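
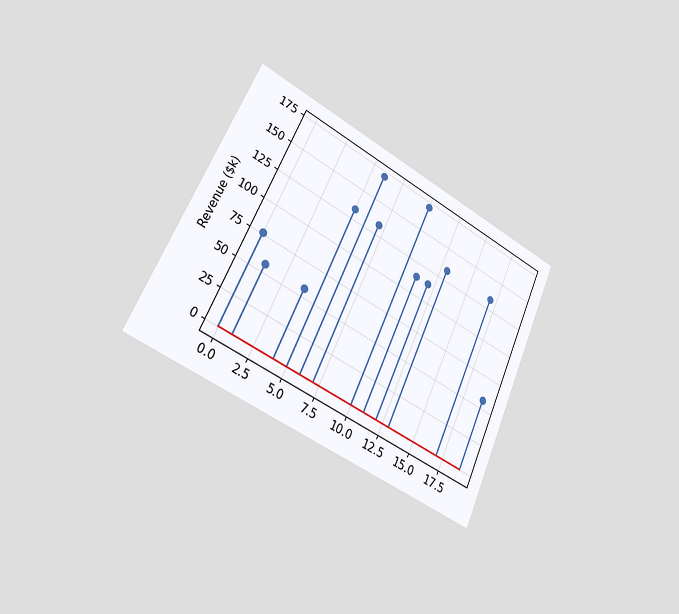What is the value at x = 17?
The chart is tilted about 25° clockwise and viewed slightly from the left. The stem at x=17 reaches $133k.

$133k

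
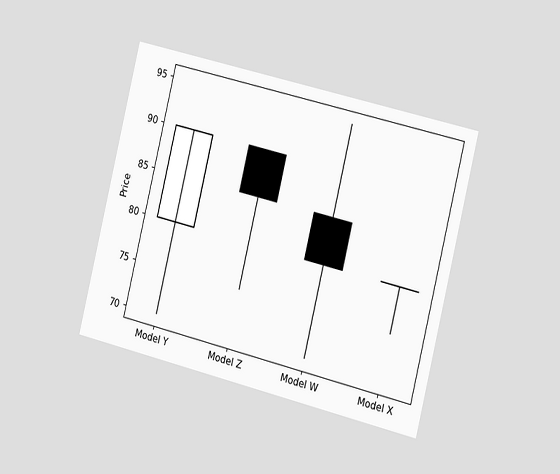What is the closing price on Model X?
80

The chart is tilted about 14° clockwise and viewed slightly from the right. The Model X candle closes at 80.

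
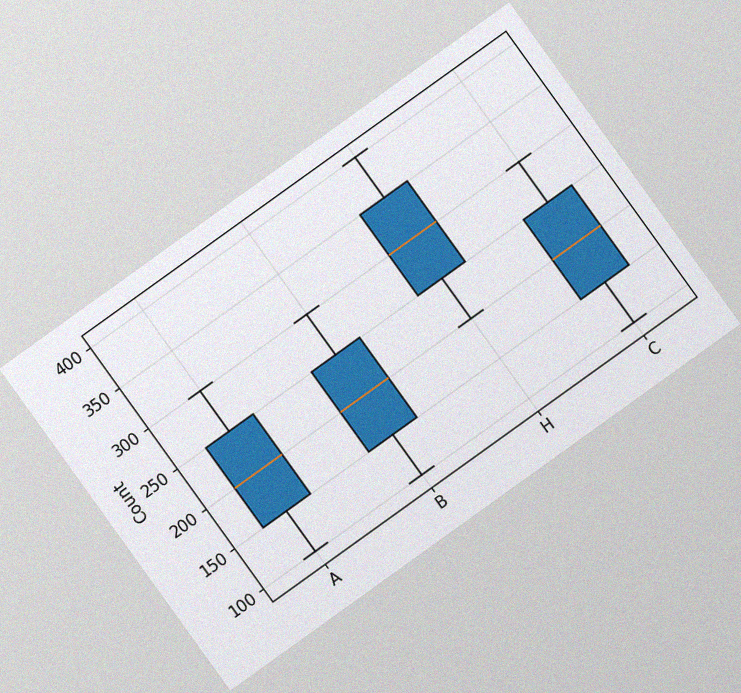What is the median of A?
The chart is tilted about 36° counter-clockwise, with some photo noise. The median line in the A box sits at 200.

200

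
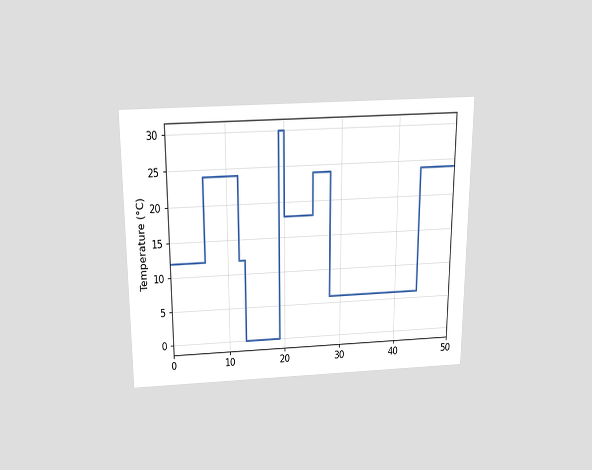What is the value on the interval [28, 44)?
The chart is viewed slightly from above. On [28, 44) the step sits at 6°C.

6°C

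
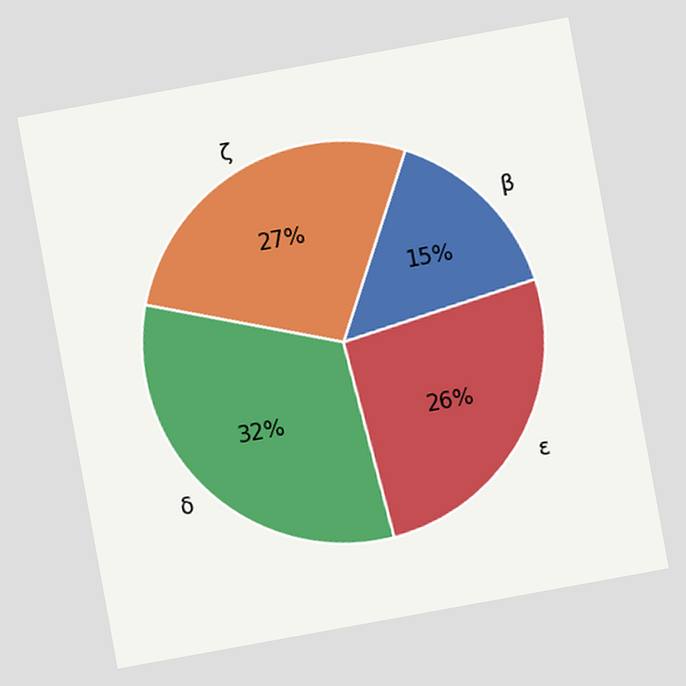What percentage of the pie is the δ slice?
The chart is tilted about 10° counter-clockwise. The δ slice takes up 32% of the pie.

32%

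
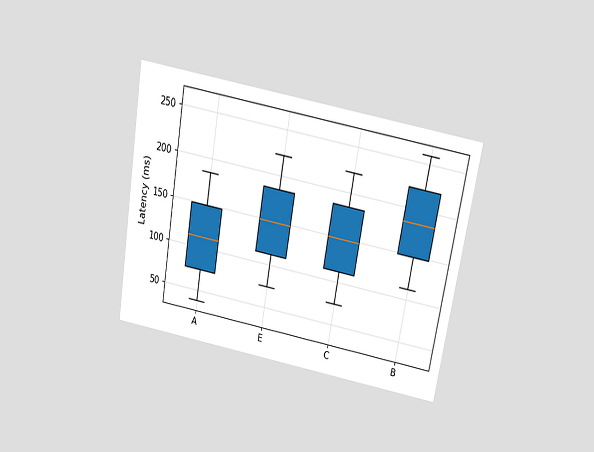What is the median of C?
The chart is tilted about 10° clockwise and viewed slightly from above. The median line in the C box sits at 148ms.

148ms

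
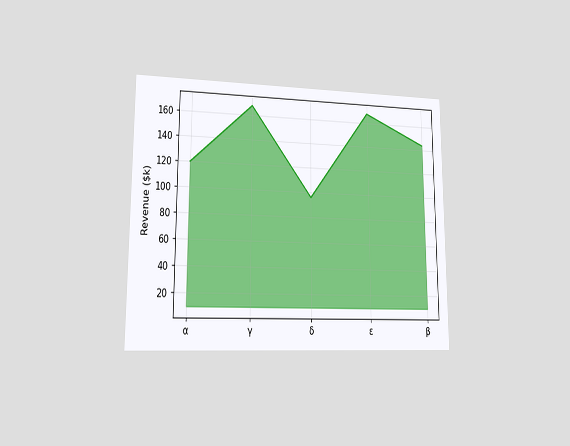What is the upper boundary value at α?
The chart is viewed at a slight angle. At α the upper boundary is at $120k.

$120k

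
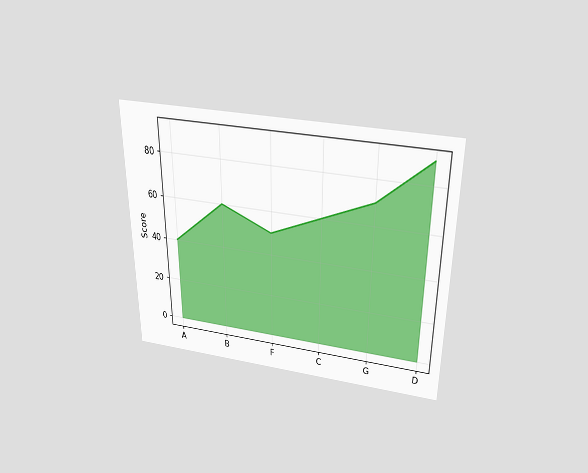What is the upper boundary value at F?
50

The chart is viewed slightly from above. At F the upper boundary is at 50.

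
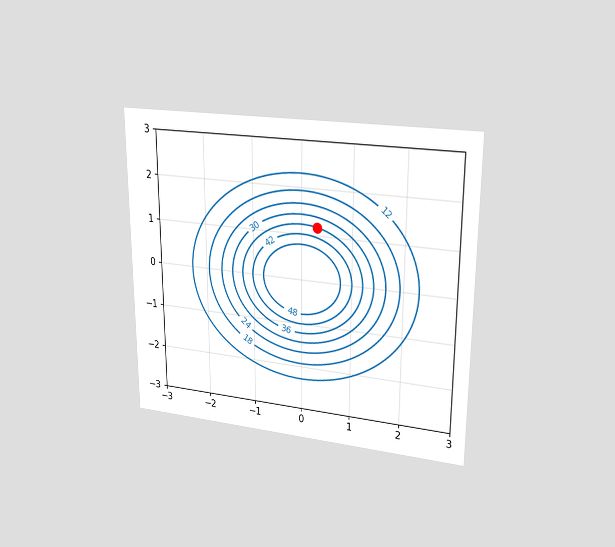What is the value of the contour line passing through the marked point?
The chart is viewed at a slight angle. The marked point sits on the contour labelled 36.

36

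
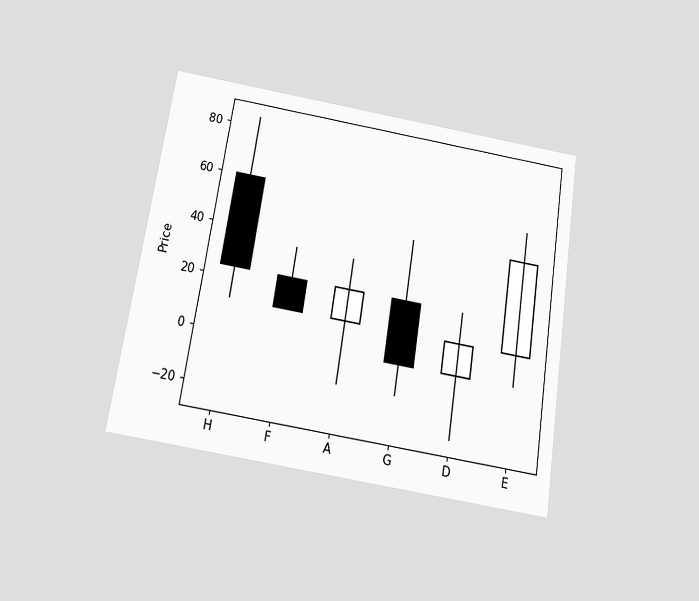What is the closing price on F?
12

The chart is tilted about 9° clockwise and viewed slightly from below. The F candle closes at 12.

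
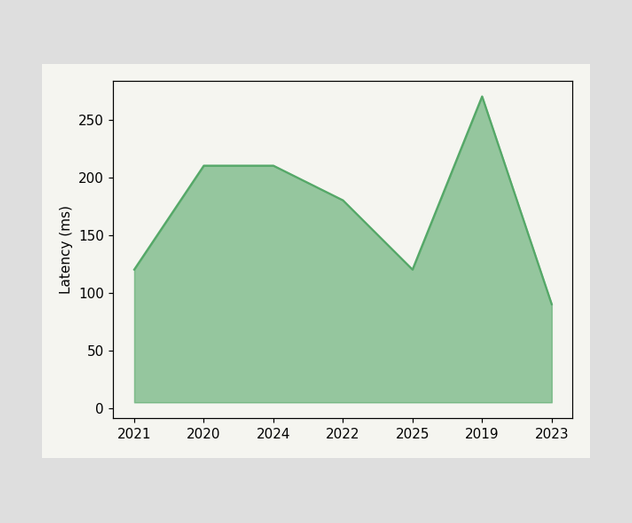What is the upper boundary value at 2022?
At 2022 the upper boundary is at 180ms.

180ms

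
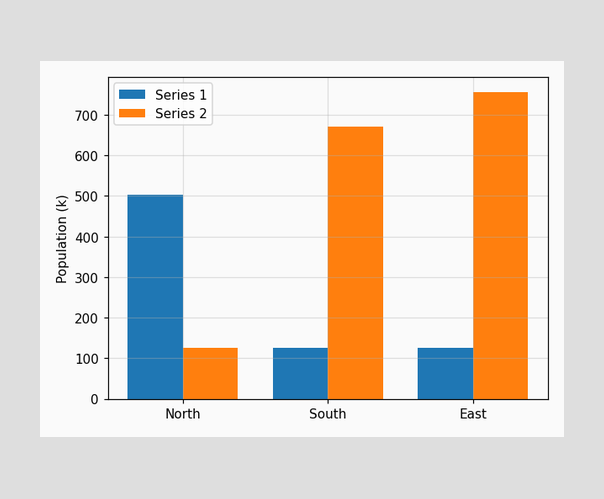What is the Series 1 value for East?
126k

The Series 1 bar at East reaches 126k on the y-axis.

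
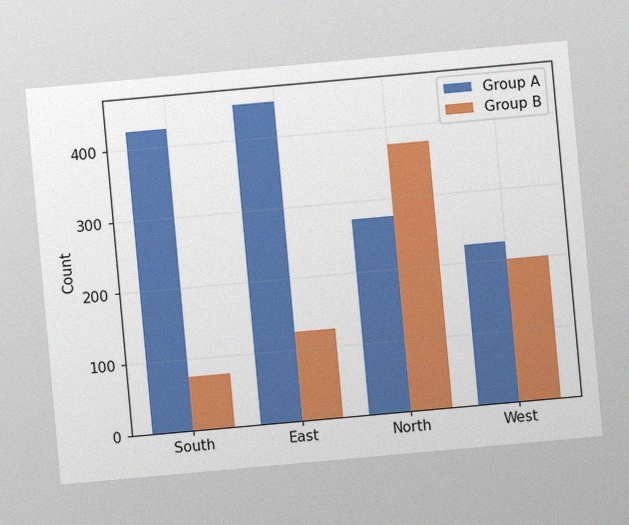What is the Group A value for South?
The chart is tilted about 5° counter-clockwise, with some photo noise. The Group A bar at South reaches 425 on the y-axis.

425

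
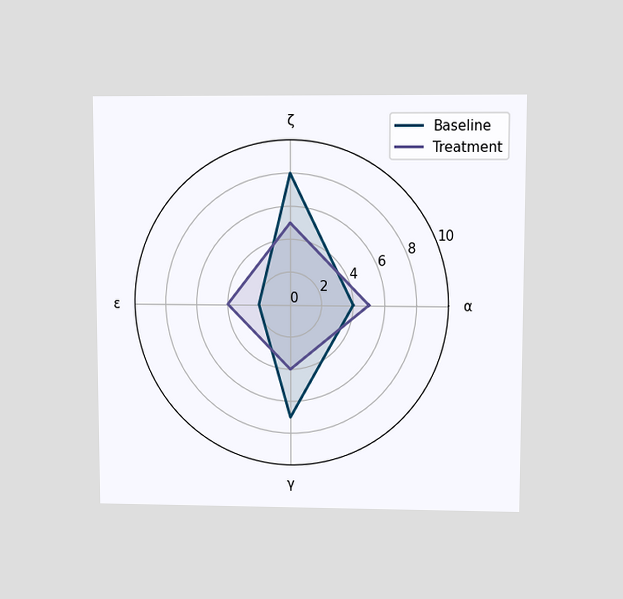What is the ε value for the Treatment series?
The chart is viewed at a slight angle. On the ε axis, Treatment reaches 4.

4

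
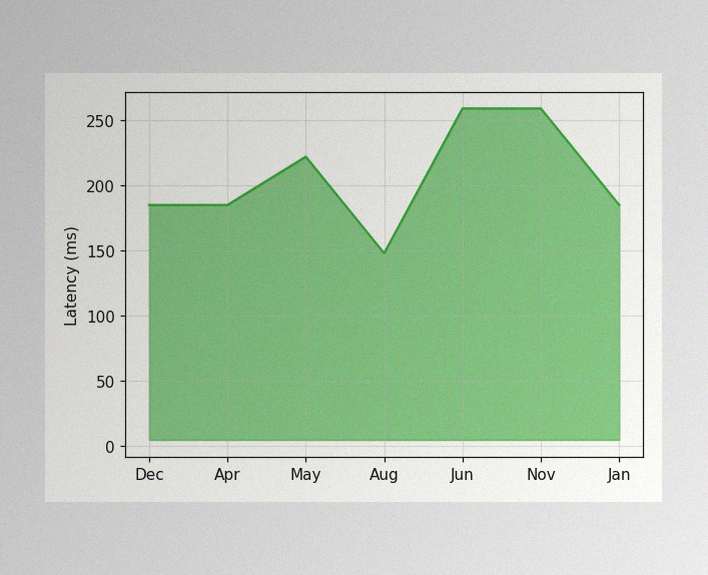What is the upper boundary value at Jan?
185ms

The image has some photo noise and uneven lighting. At Jan the upper boundary is at 185ms.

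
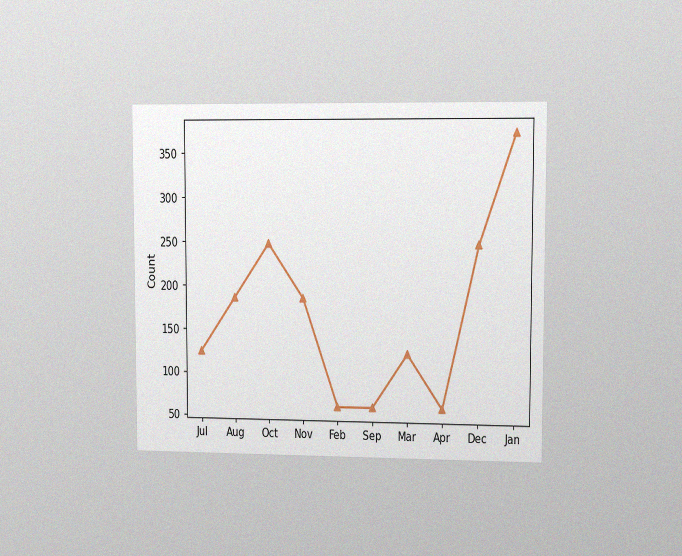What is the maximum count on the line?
372

The chart is viewed slightly from the right, with some photo noise. The highest point is at Jan, and reading across to the y-axis gives 372.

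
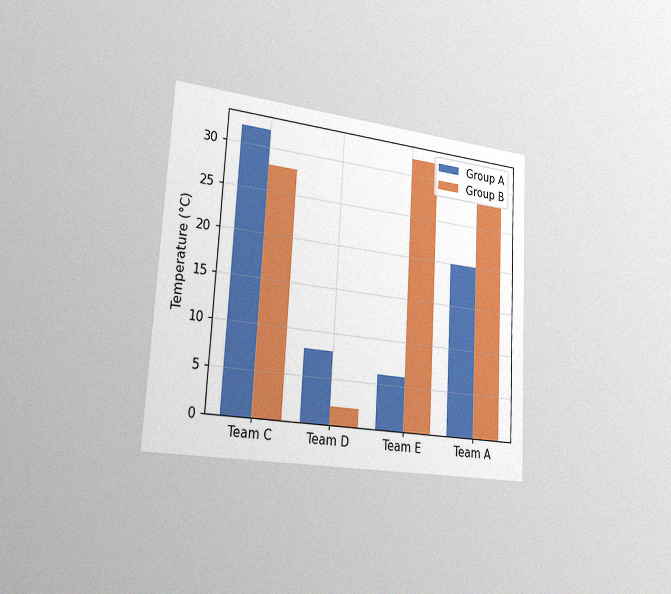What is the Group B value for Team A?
28°C

The chart is tilted about 3° clockwise and viewed slightly from the left, with some photo noise. The Group B bar at Team A reaches 28°C on the y-axis.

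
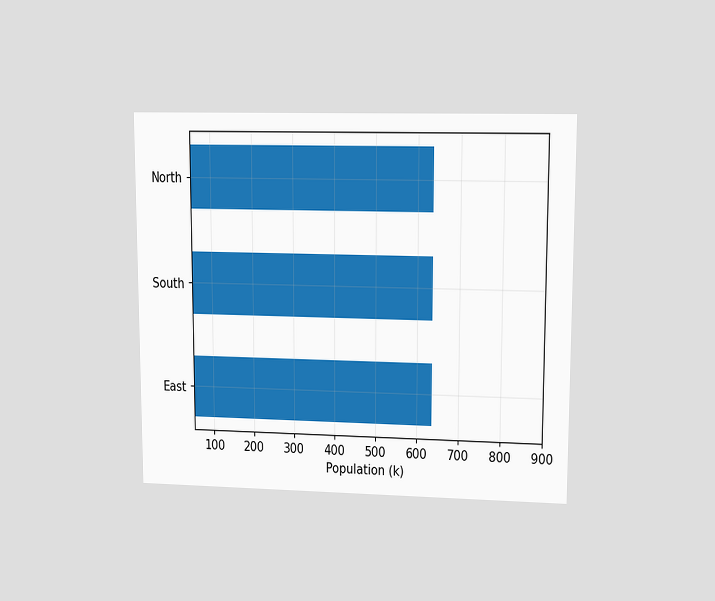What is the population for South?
636k

The chart is viewed at a slight angle. Reading along the chart's x-axis, the South bar reaches 636k.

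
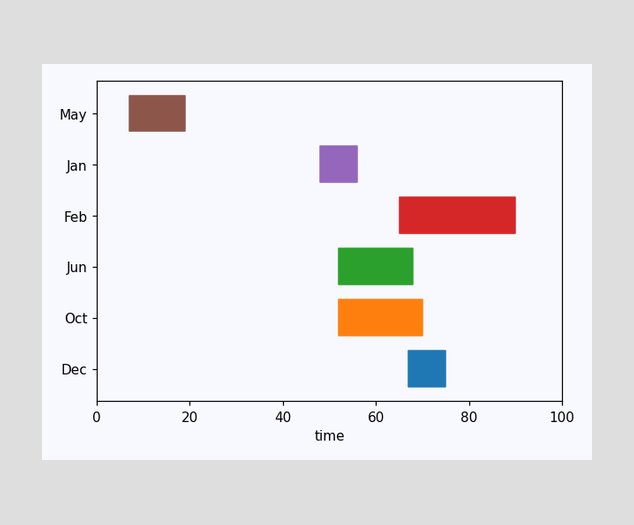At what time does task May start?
The May bar begins at t=7.

7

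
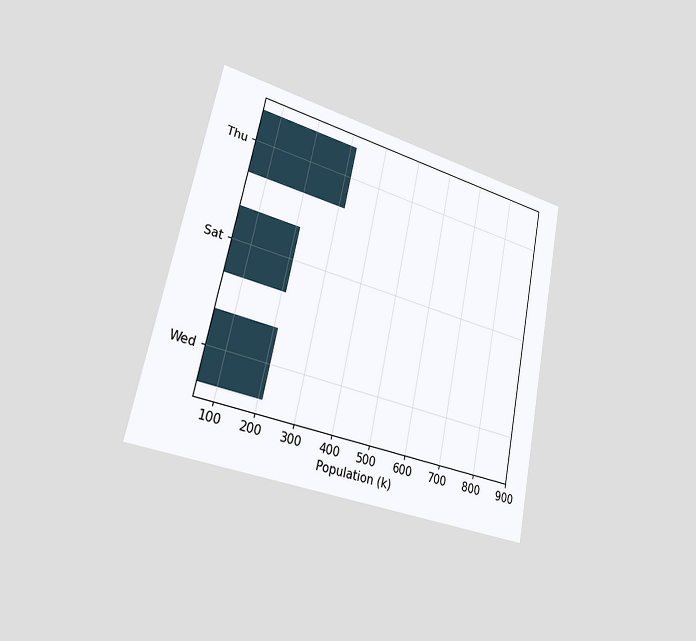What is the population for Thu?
318k

The chart is tilted about 12° clockwise and viewed slightly from the left. Reading along the chart's x-axis, the Thu bar reaches 318k.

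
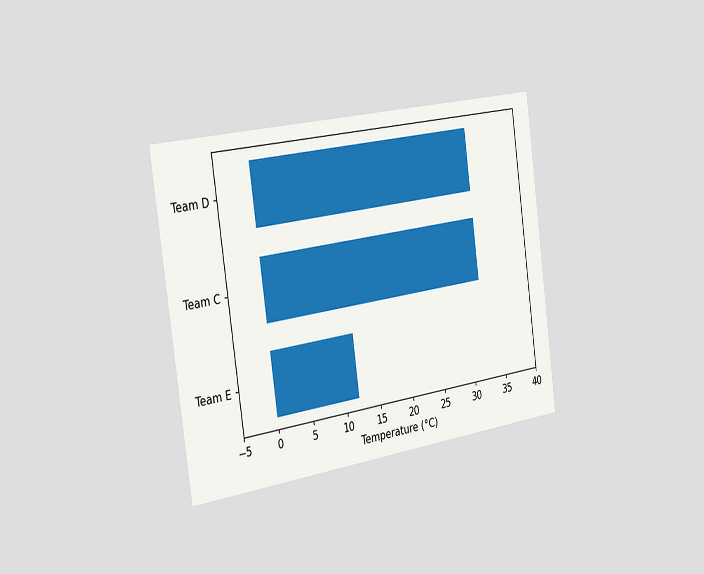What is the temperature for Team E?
The chart is tilted about 8° counter-clockwise and viewed slightly from the left. Reading along the chart's x-axis, the Team E bar reaches 12°C.

12°C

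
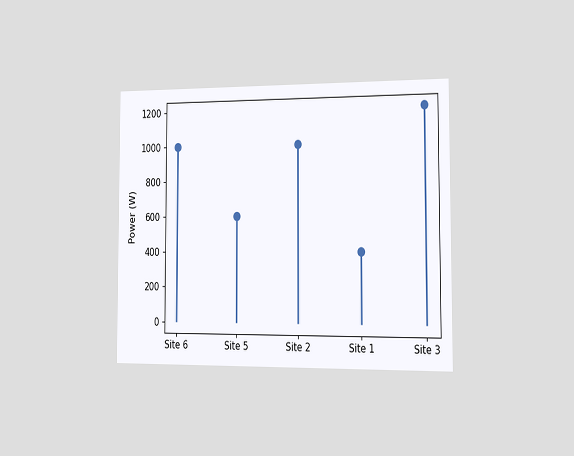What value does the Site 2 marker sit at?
1000W

The chart is viewed slightly from the right. The Site 2 marker sits at 1000W.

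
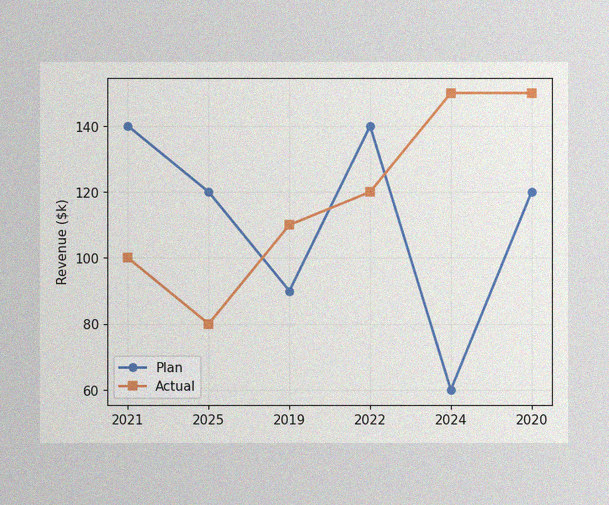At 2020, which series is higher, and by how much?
Actual, by $30k

The image has some photo noise and uneven lighting. At 2020, Actual sits above the other line by $30k.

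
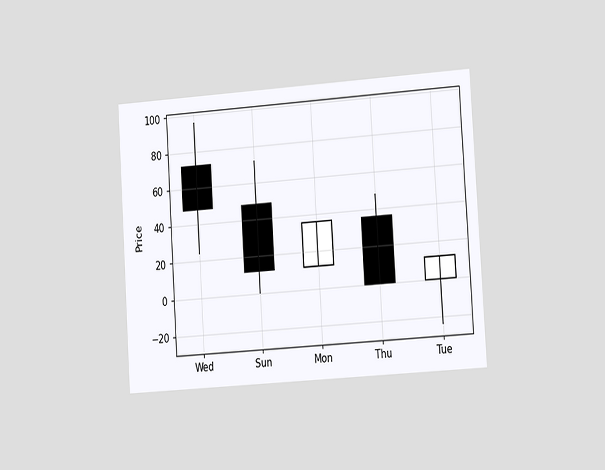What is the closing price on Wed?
The chart is tilted about 4° counter-clockwise and viewed slightly from the right. The Wed candle closes at 48.

48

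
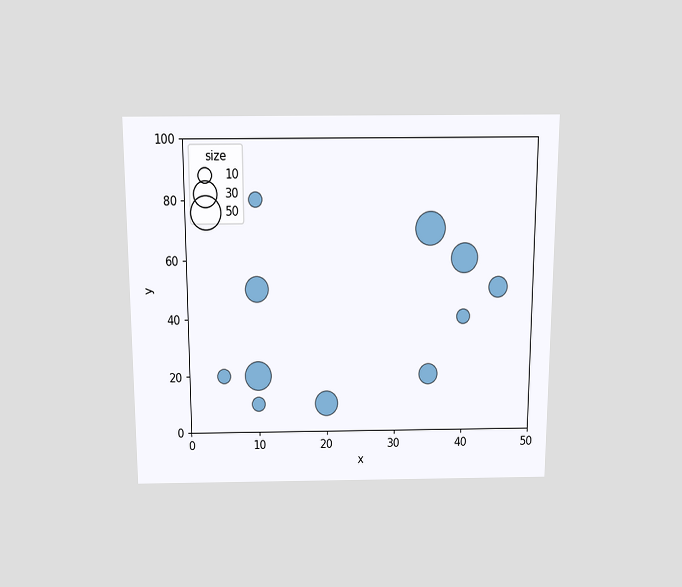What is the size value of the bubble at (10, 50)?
30

The chart is viewed slightly from above. Matching the bubble at (10, 50) against the size legend gives 30.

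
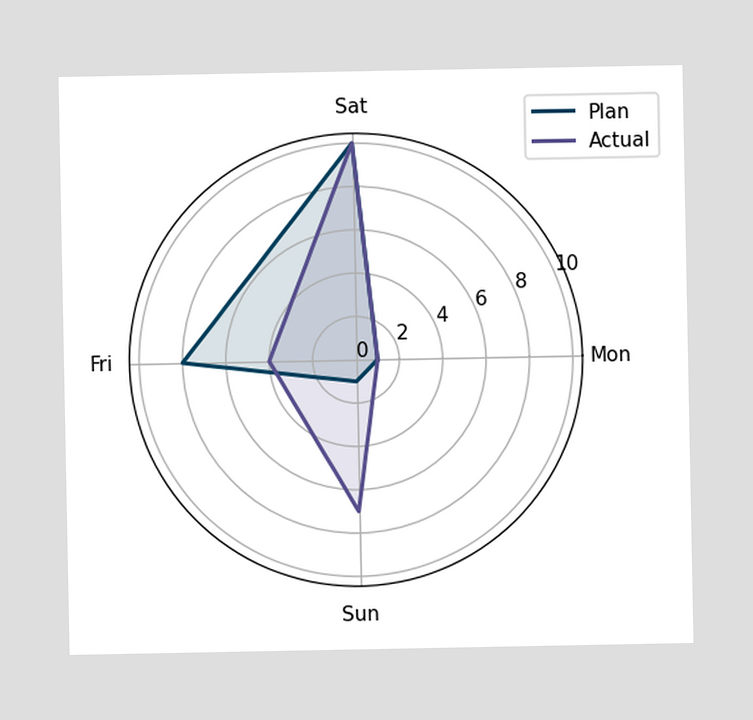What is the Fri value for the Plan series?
On the Fri axis, Plan reaches 8.

8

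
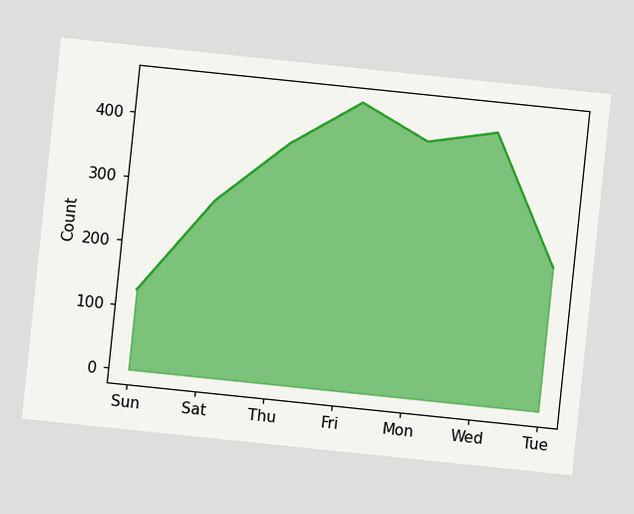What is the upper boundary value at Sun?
The chart is tilted about 6° clockwise. At Sun the upper boundary is at 125.

125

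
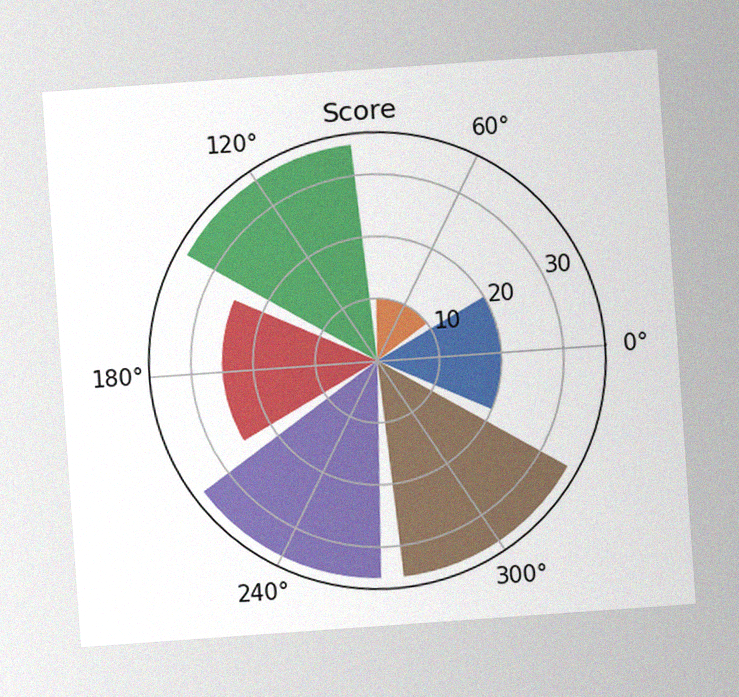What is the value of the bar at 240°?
The chart is tilted about 4° counter-clockwise, with some photo noise. The bar at 240° reaches 35 on the radial axis.

35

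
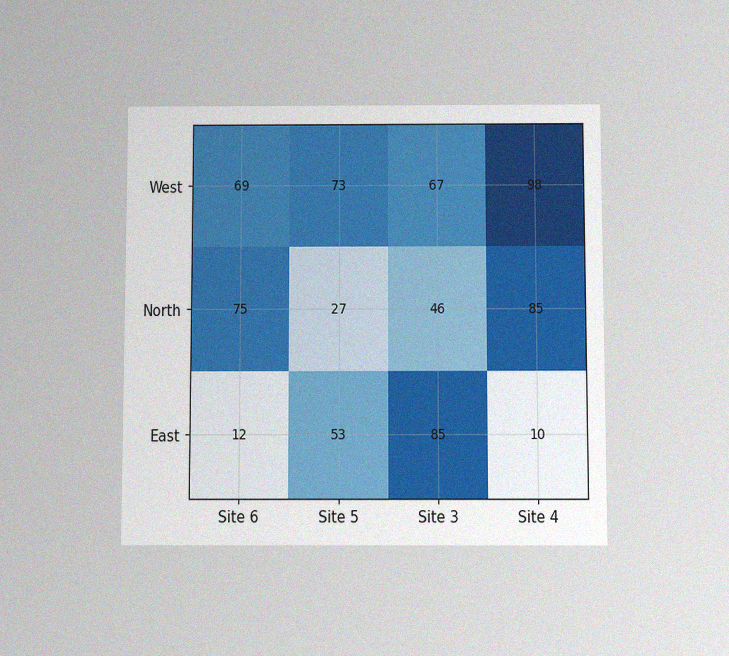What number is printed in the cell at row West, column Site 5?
The chart is viewed slightly from below, with some photo noise. The (West, Site 5) cell reads 73.

73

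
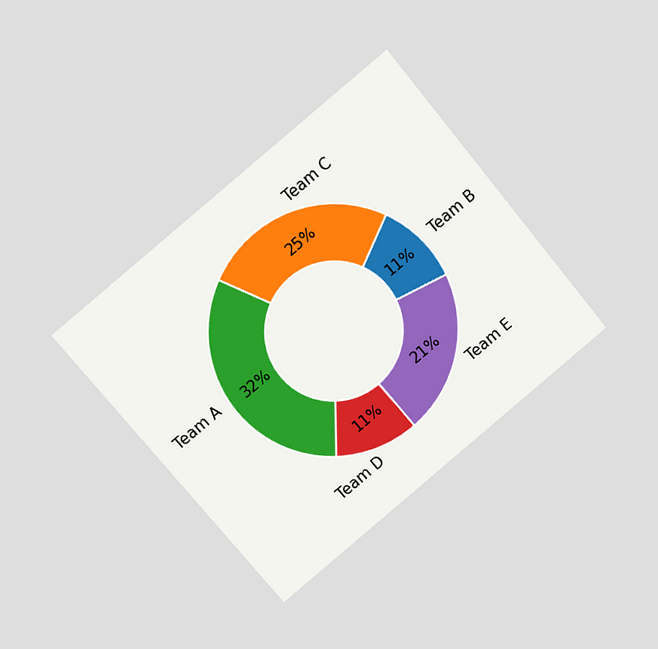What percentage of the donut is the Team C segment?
25%

The chart is tilted about 40° counter-clockwise and viewed at a slight angle. The Team C segment takes up 25% of the ring.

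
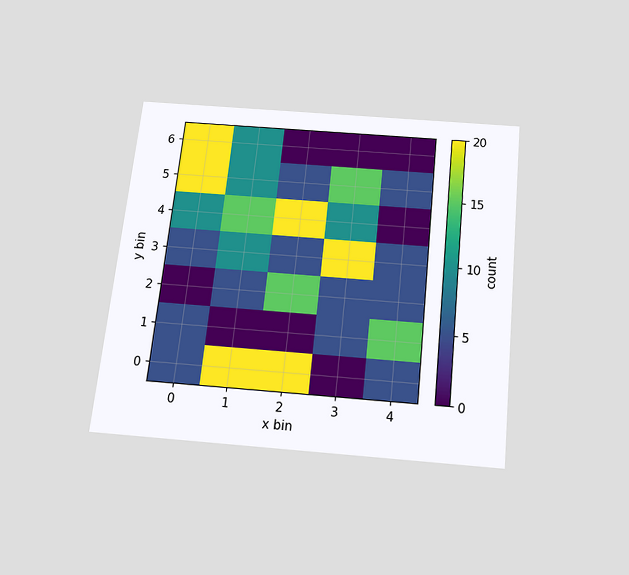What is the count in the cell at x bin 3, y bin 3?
The chart is tilted about 6° clockwise and viewed slightly from below. Matching the cell (3, 3) against the colorbar gives 20.

20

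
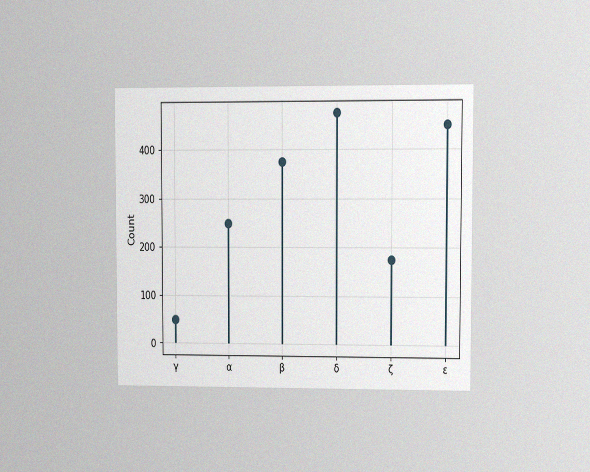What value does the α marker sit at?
The chart is viewed at a slight angle, with some photo noise. The α marker sits at 250.

250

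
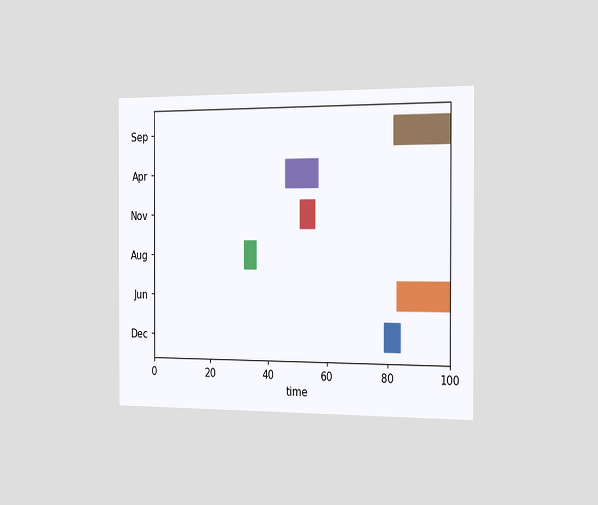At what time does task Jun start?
The chart is viewed slightly from the right. The Jun bar begins at t=83.

83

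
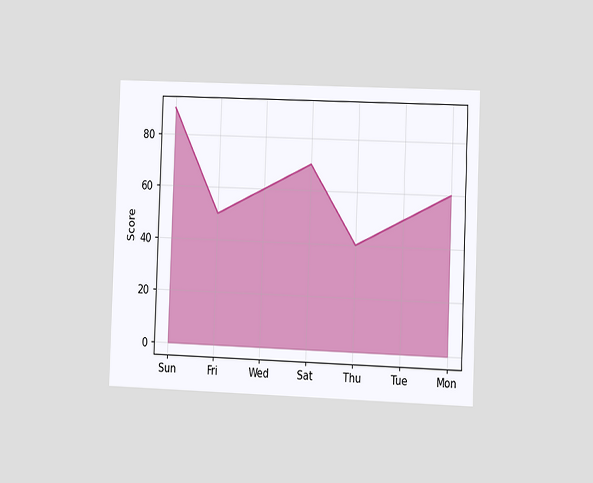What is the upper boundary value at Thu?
The chart is tilted about 2° clockwise and viewed at a slight angle. At Thu the upper boundary is at 40.

40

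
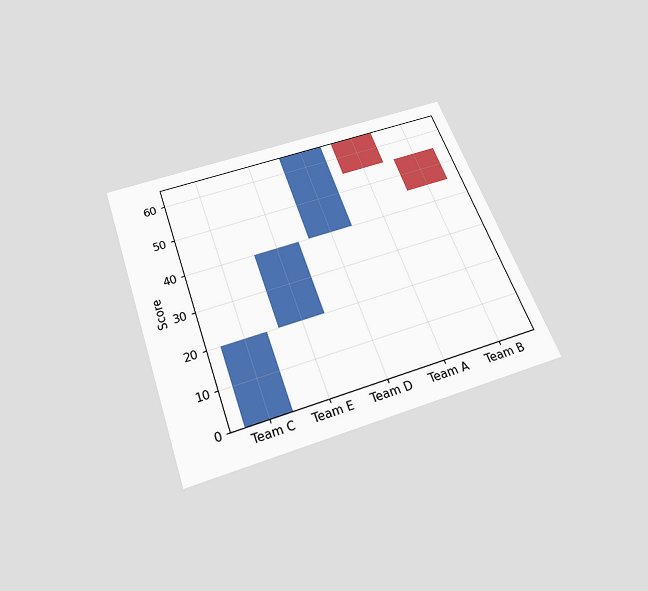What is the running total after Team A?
The chart is tilted about 20° counter-clockwise and viewed slightly from below. After Team A the running total reaches 55.

55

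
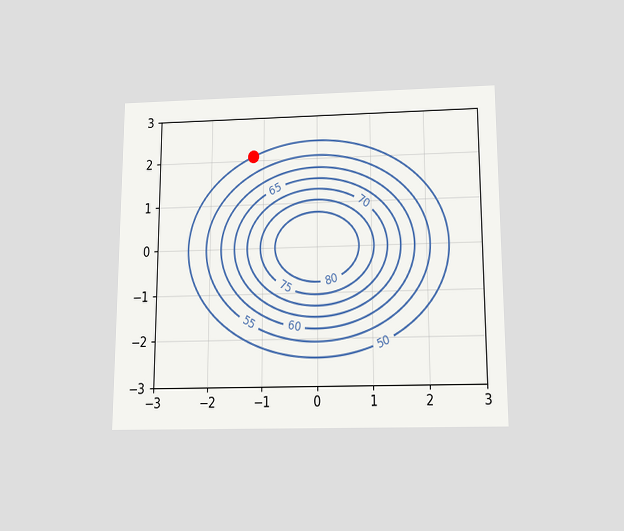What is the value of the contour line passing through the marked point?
50

The chart is viewed slightly from below. The marked point sits on the contour labelled 50.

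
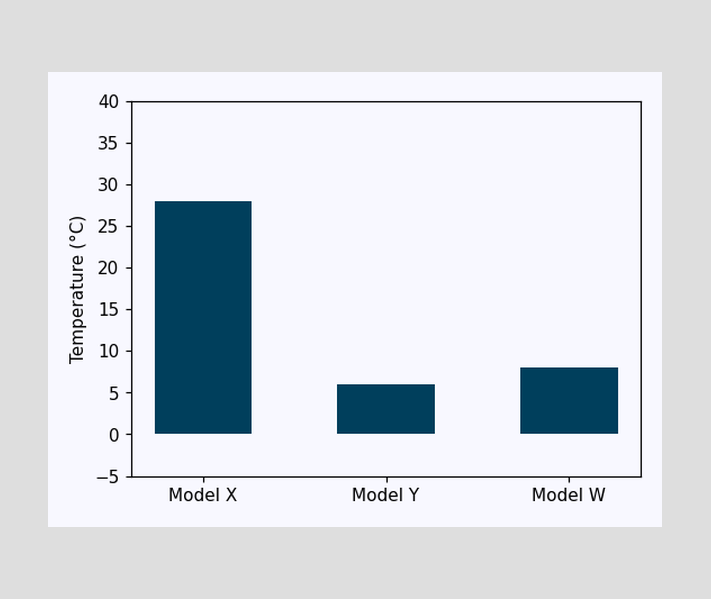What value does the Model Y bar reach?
6°C

Reading along the chart's y-axis, the Model Y bar reaches 6°C.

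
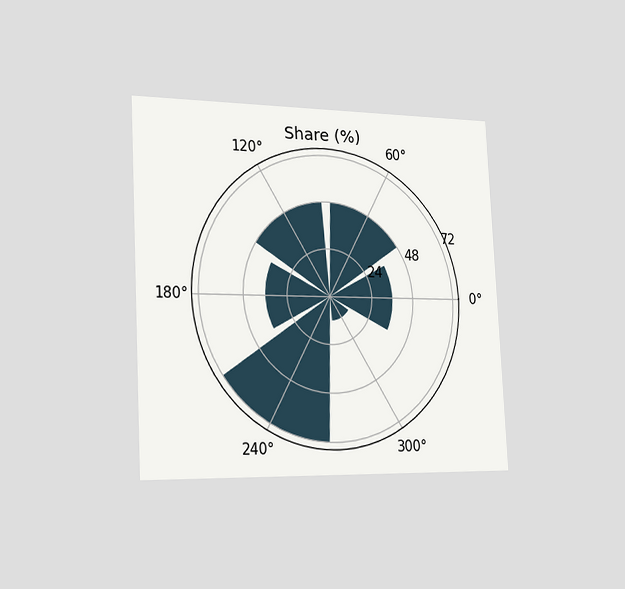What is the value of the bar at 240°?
72%

The chart is tilted about 3° counter-clockwise and viewed slightly from the left. The bar at 240° reaches 72% on the radial axis.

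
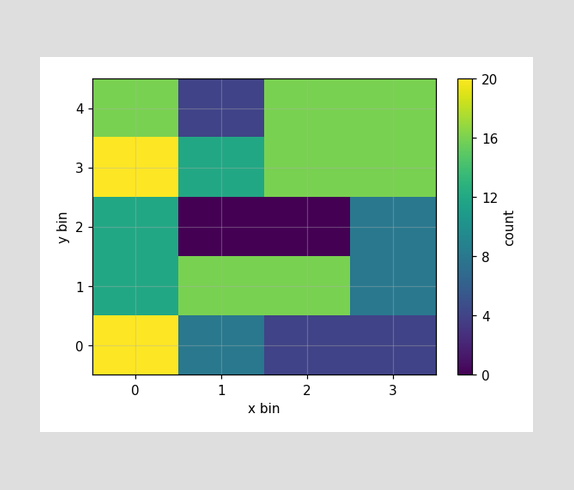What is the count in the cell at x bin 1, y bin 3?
Matching the cell (1, 3) against the colorbar gives 12.

12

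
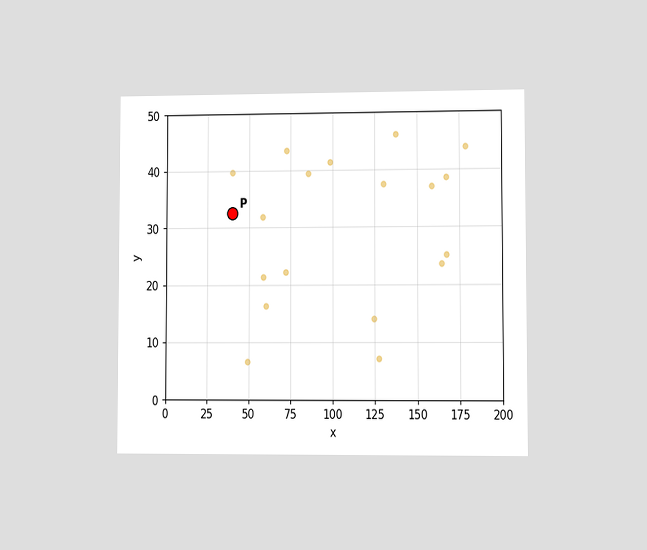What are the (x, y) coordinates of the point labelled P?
The chart is viewed at a slight angle. Following the gridlines from P to each axis, P sits at (40, 32.5).

(40, 32.5)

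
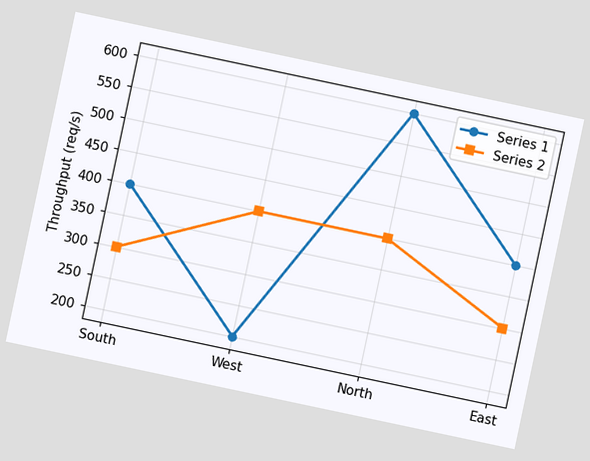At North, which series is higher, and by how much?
The chart is tilted about 12° clockwise. At North, Series 1 sits above the other line by 200req/s.

Series 1, by 200req/s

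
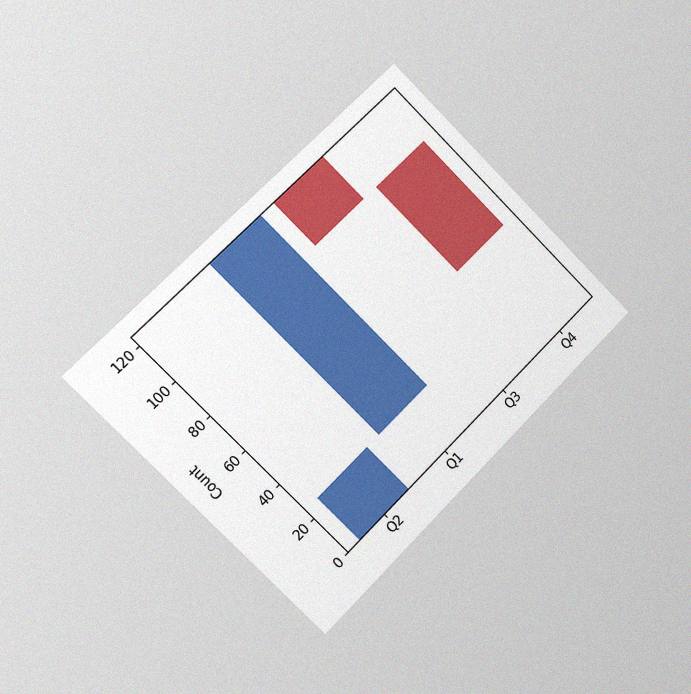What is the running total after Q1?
The chart is tilted about 45° counter-clockwise and viewed slightly from the left, with some photo noise. After Q1 the running total reaches 125.

125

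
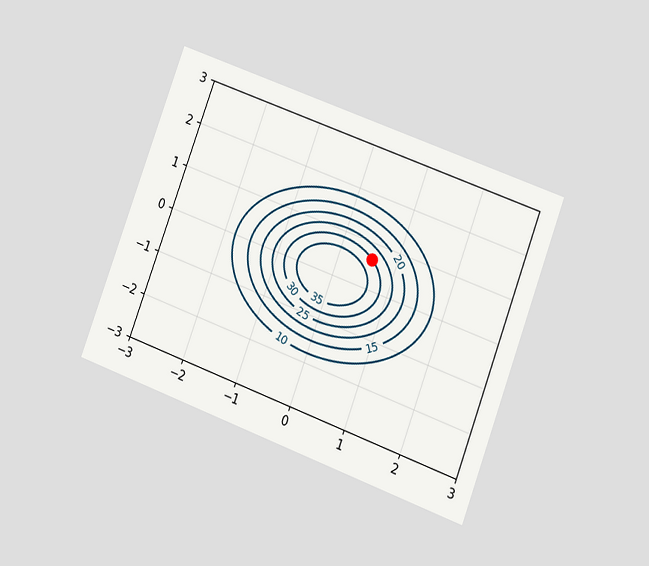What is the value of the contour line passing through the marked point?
The chart is tilted about 20° clockwise and viewed at a slight angle. The marked point sits on the contour labelled 30.

30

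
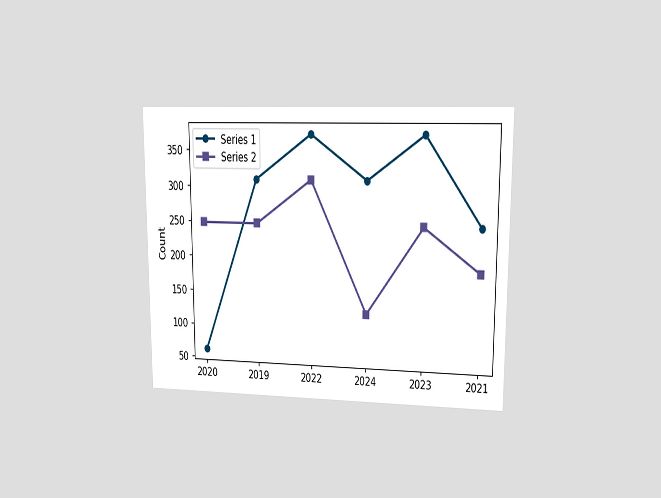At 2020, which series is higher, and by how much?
The chart is viewed at a slight angle. At 2020, Series 2 sits above the other line by 186.

Series 2, by 186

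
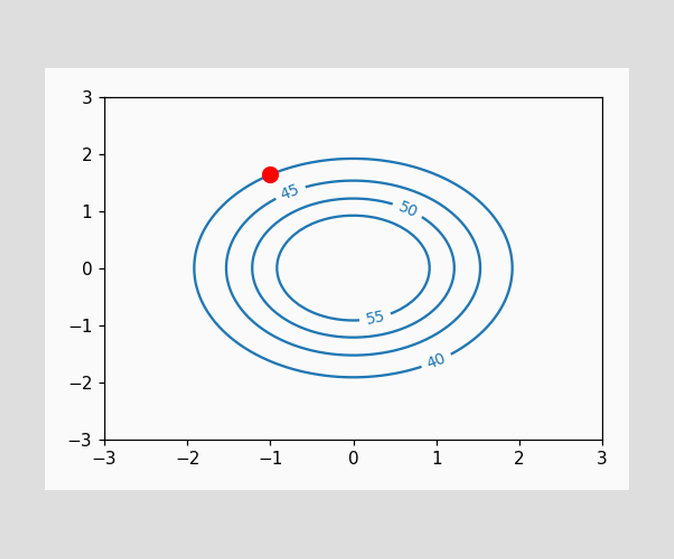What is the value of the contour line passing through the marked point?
The marked point sits on the contour labelled 40.

40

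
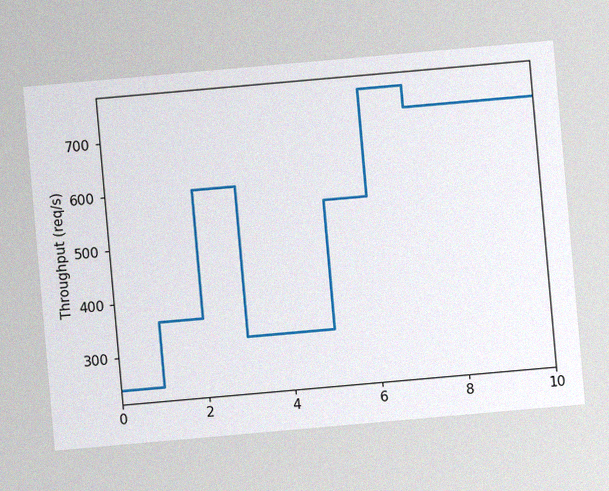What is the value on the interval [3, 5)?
The chart is tilted about 5° counter-clockwise, with some photo noise. On [3, 5) the step sits at 320req/s.

320req/s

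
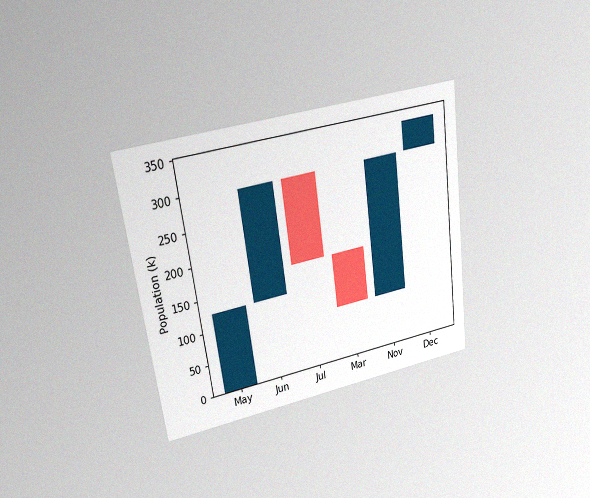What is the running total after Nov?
The chart is tilted about 8° counter-clockwise and viewed at a slight angle, with some photo noise. After Nov the running total reaches 294k.

294k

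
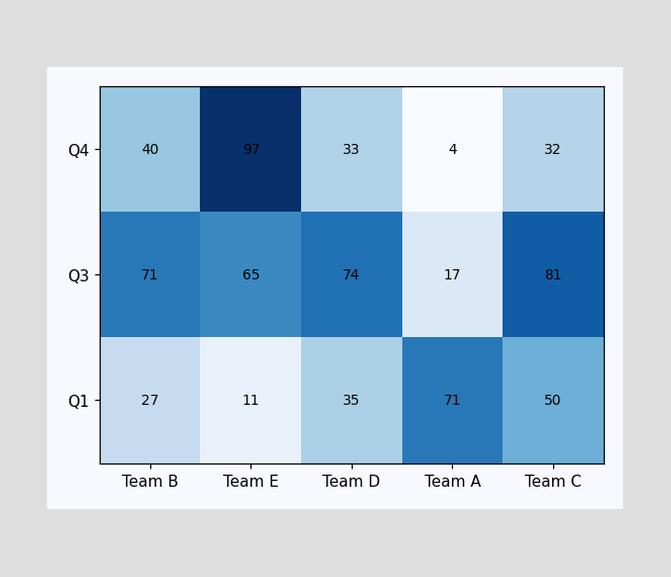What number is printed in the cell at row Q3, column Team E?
65

The (Q3, Team E) cell reads 65.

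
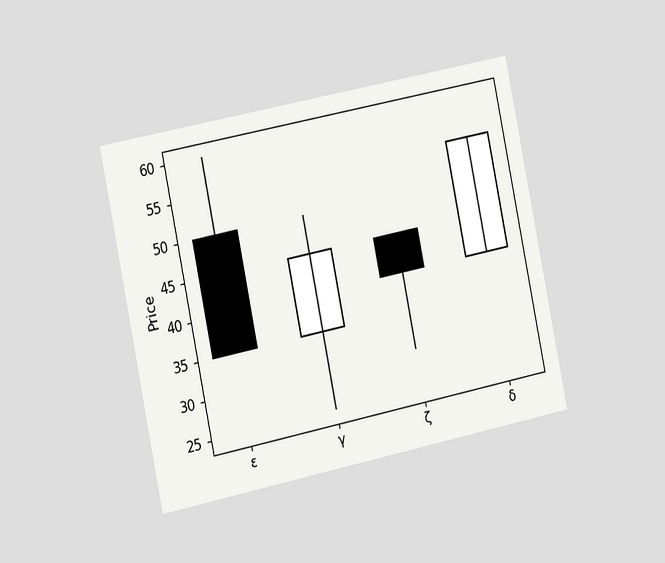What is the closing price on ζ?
The chart is tilted about 12° counter-clockwise and viewed slightly from the left. The ζ candle closes at 40.

40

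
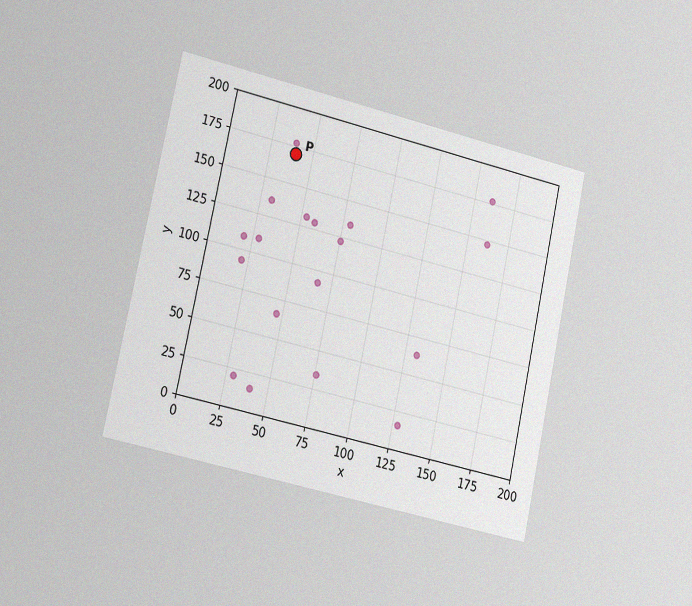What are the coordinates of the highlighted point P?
(40, 170)

The chart is tilted about 12° clockwise and viewed slightly from the left, with some photo noise. Following the gridlines from P to each axis, P sits at (40, 170).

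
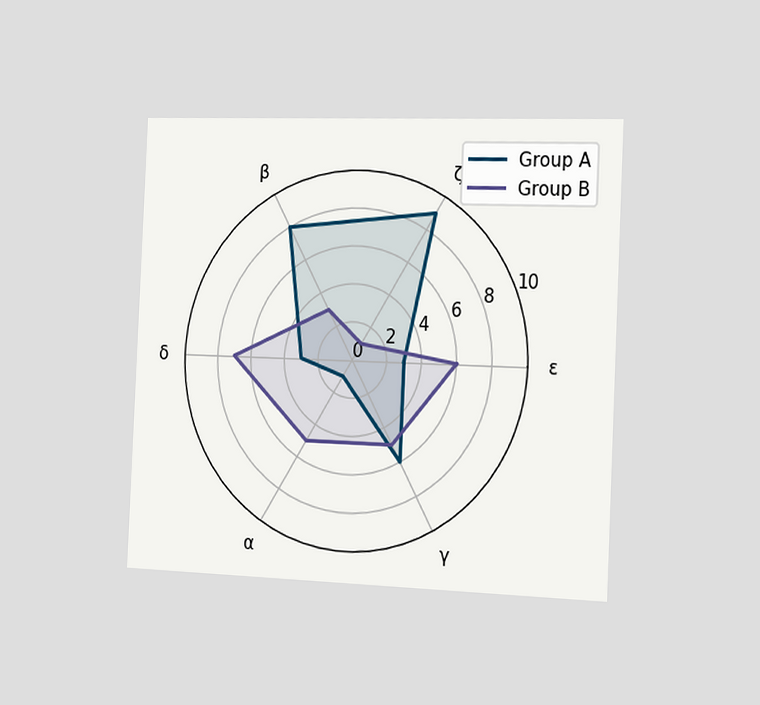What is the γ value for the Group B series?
5

The chart is tilted about 3° clockwise and viewed slightly from the right. On the γ axis, Group B reaches 5.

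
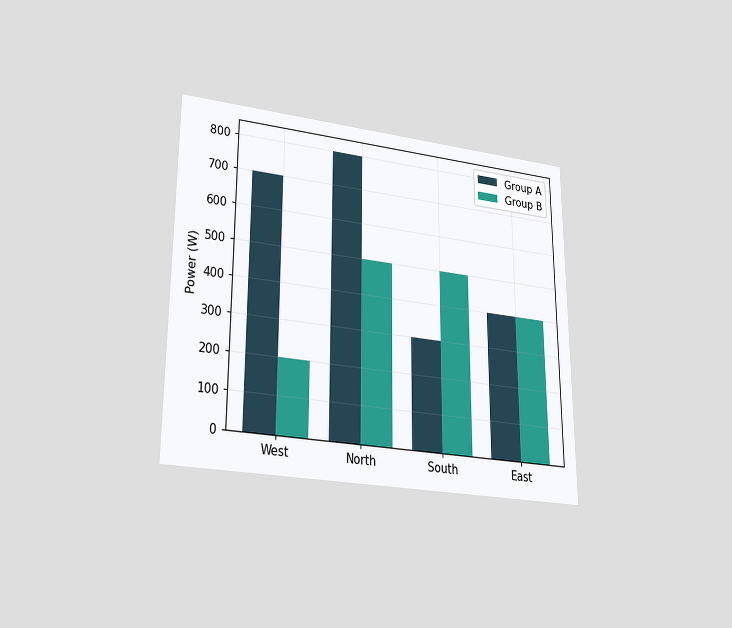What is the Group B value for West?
200W

The chart is viewed at a slight angle. The Group B bar at West reaches 200W on the y-axis.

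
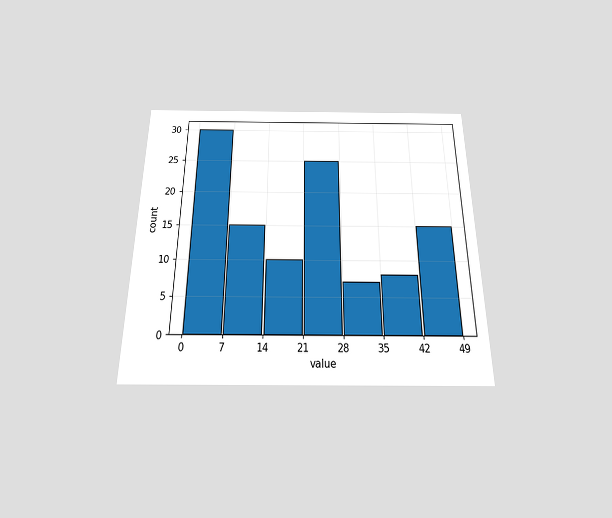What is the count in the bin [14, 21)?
10

The chart is viewed slightly from below. The [14, 21) bin has height 10.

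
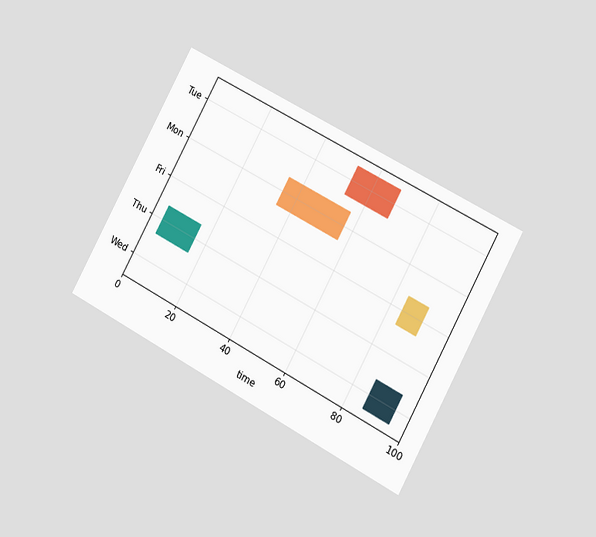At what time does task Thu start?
The chart is tilted about 28° clockwise and viewed at a slight angle. The Thu bar begins at t=4.

4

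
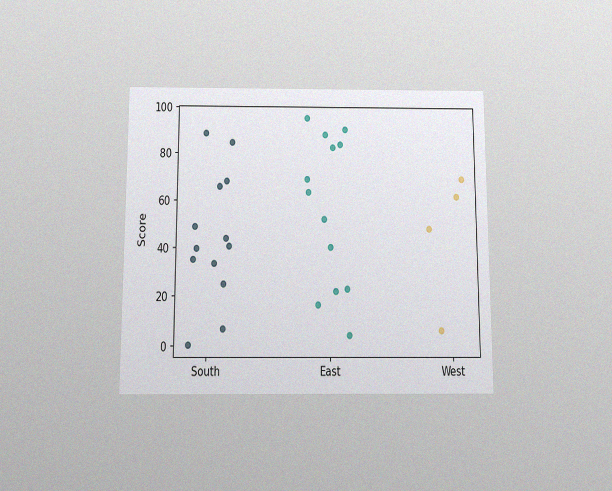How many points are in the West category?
The chart is viewed slightly from below, with some photo noise. Counting the markers in the West column gives 4.

4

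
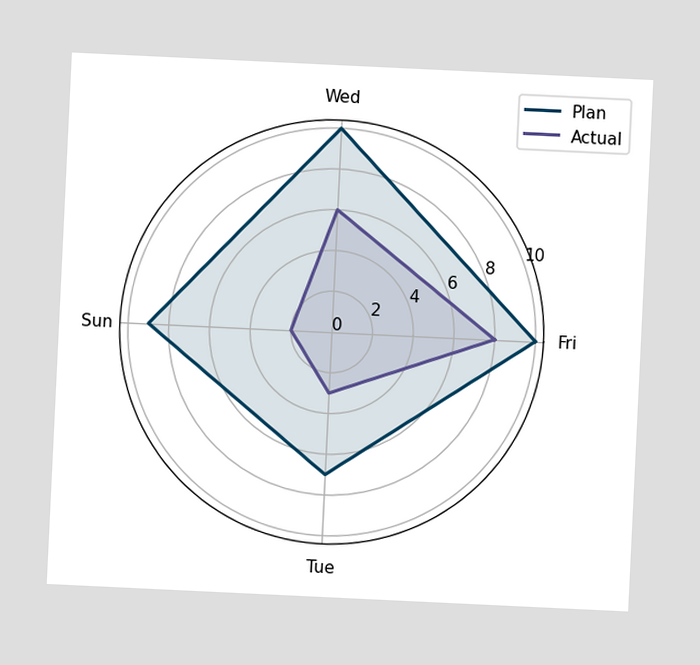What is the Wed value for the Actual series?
The chart is tilted about 3° clockwise. On the Wed axis, Actual reaches 6.

6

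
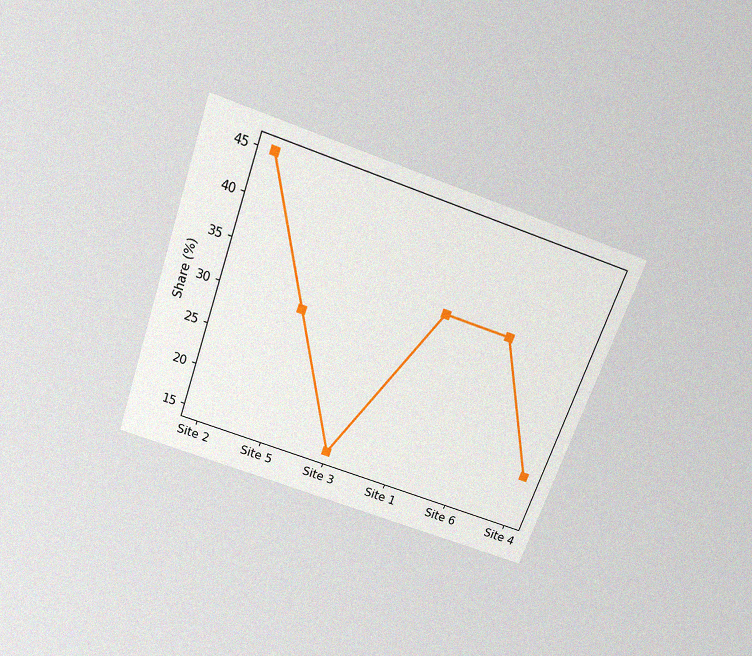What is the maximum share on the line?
45%

The chart is tilted about 20° clockwise and viewed slightly from above, with some photo noise. The highest point is at Site 2, and reading across to the y-axis gives 45%.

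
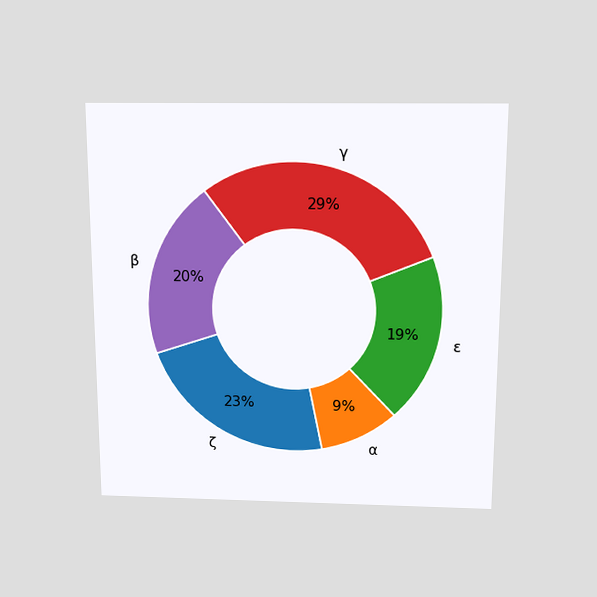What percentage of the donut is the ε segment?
The chart is viewed slightly from above. The ε segment takes up 19% of the ring.

19%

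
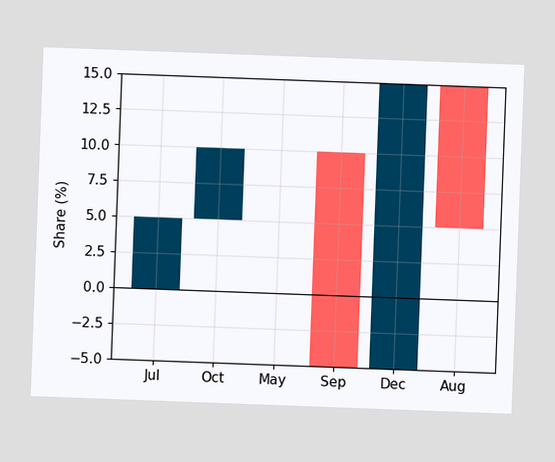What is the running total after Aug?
5%

The chart is tilted about 2° clockwise. After Aug the running total reaches 5%.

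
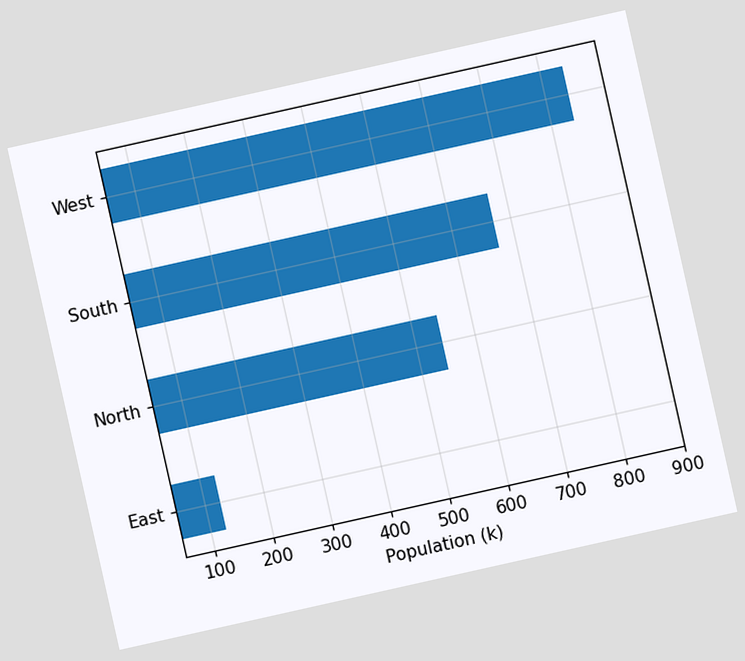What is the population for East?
The chart is tilted about 13° counter-clockwise. Reading along the chart's x-axis, the East bar reaches 126k.

126k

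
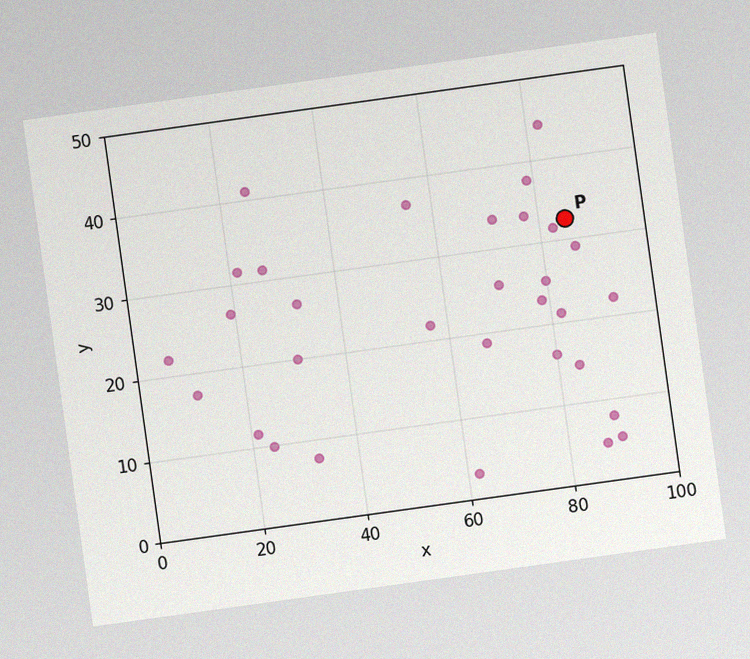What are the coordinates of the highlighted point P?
The chart is tilted about 8° counter-clockwise, with some photo noise. Following the gridlines from P to each axis, P sits at (85, 32.5).

(85, 32.5)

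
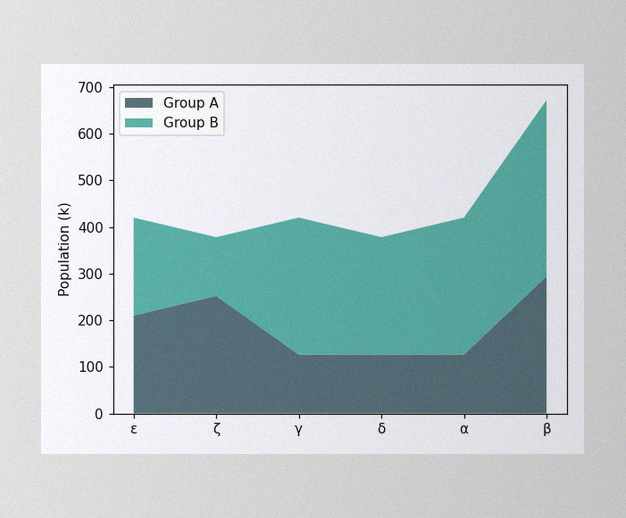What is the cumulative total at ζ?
The image has some photo noise and uneven lighting. The stacked total at ζ reaches 378k.

378k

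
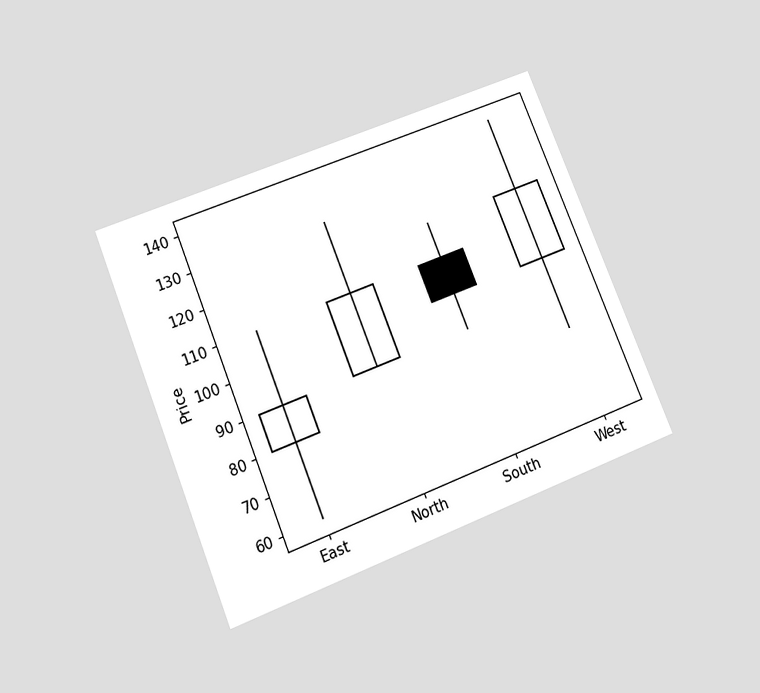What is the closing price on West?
The chart is tilted about 22° counter-clockwise and viewed slightly from below. The West candle closes at 120.

120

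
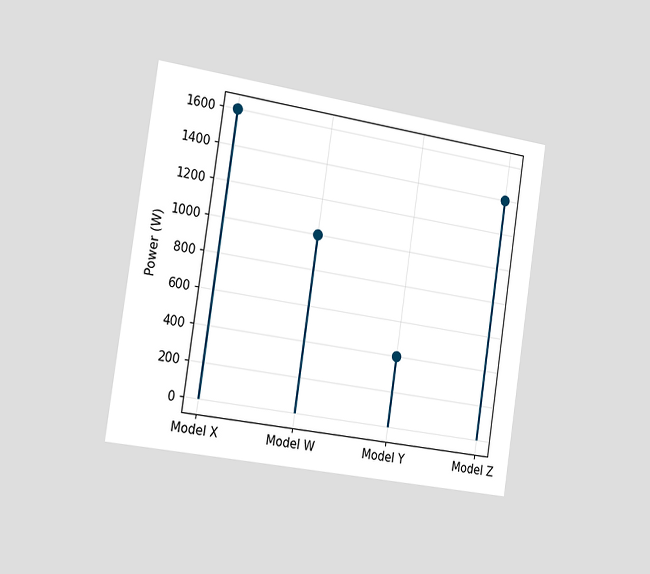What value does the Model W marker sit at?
1000W

The chart is tilted about 8° clockwise and viewed slightly from the left. The Model W marker sits at 1000W.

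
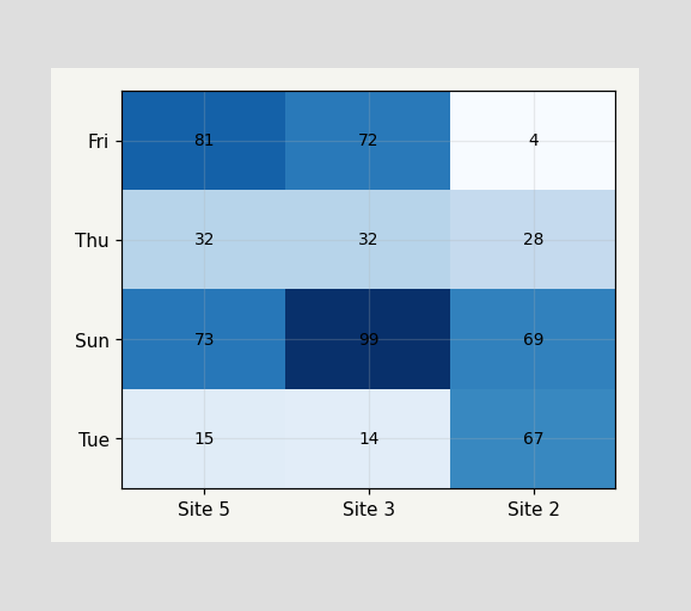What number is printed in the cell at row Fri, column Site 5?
81

The (Fri, Site 5) cell reads 81.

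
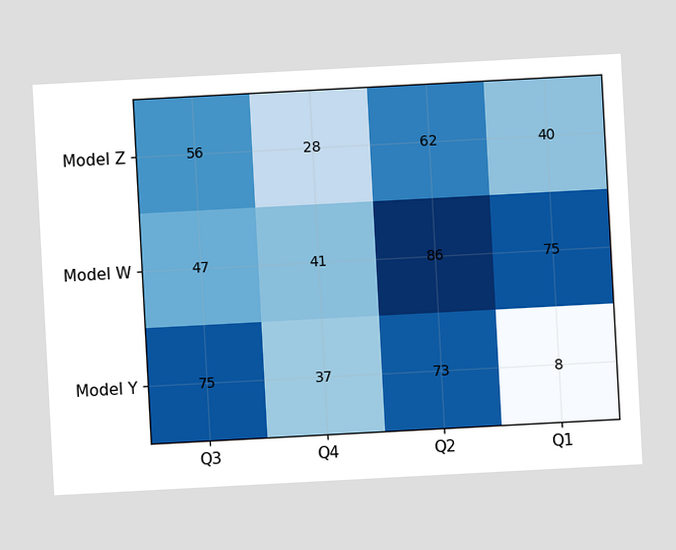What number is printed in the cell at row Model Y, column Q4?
37

The chart is tilted about 3° counter-clockwise. The (Model Y, Q4) cell reads 37.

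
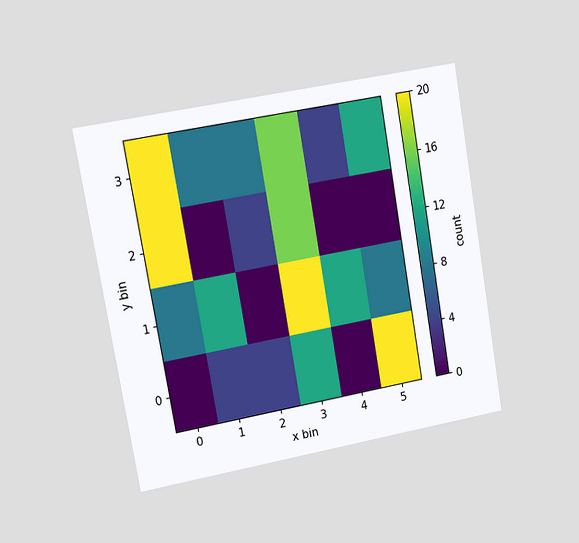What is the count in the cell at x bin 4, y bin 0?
The chart is tilted about 10° counter-clockwise and viewed at a slight angle. Matching the cell (4, 0) against the colorbar gives 0.

0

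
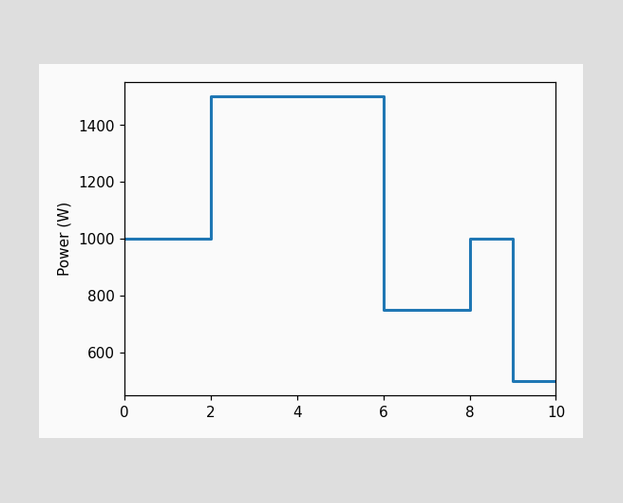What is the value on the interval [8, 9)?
On [8, 9) the step sits at 1000W.

1000W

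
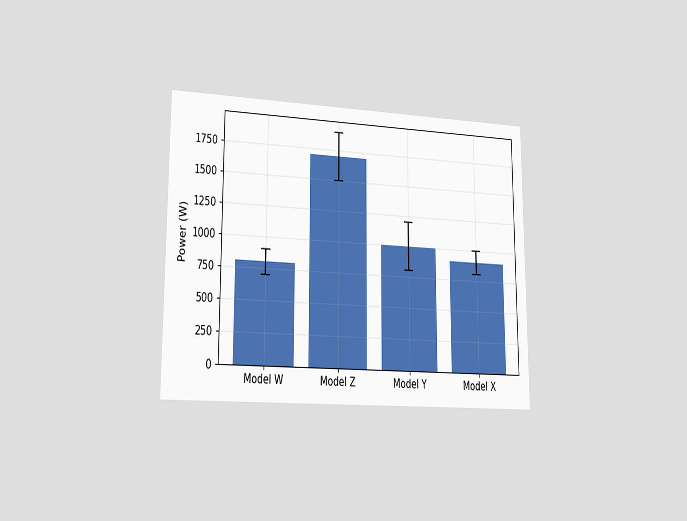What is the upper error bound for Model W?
The chart is viewed slightly from the left. The Model W bar's upper whisker reaches 900W.

900W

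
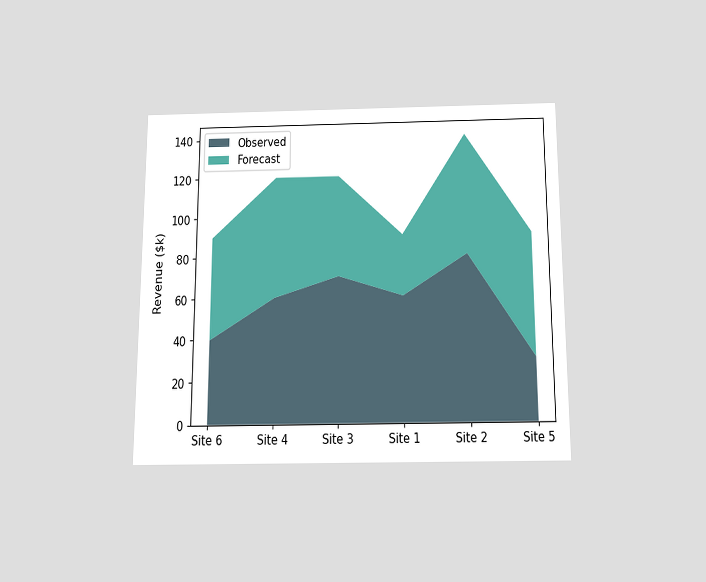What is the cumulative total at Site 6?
The chart is viewed slightly from below. The stacked total at Site 6 reaches $90k.

$90k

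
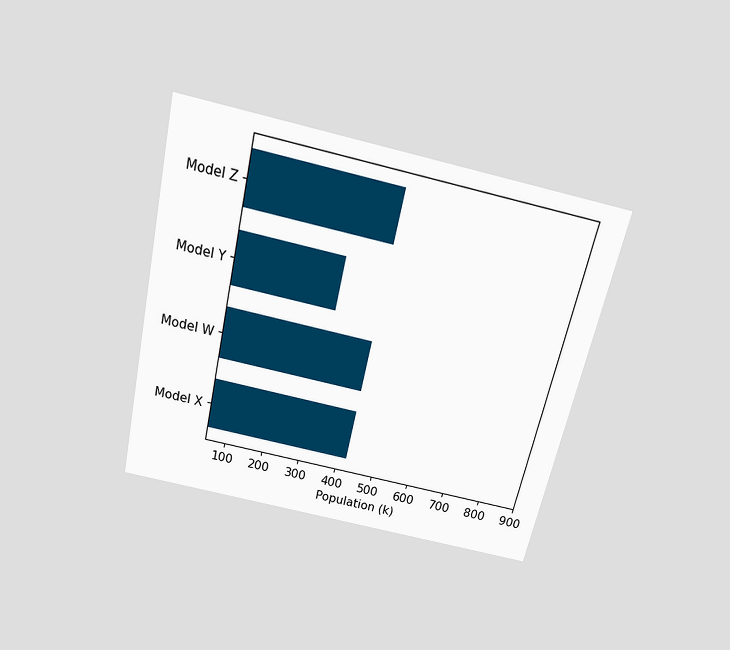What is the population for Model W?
424k

The chart is tilted about 13° clockwise and viewed slightly from above. Reading along the chart's x-axis, the Model W bar reaches 424k.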